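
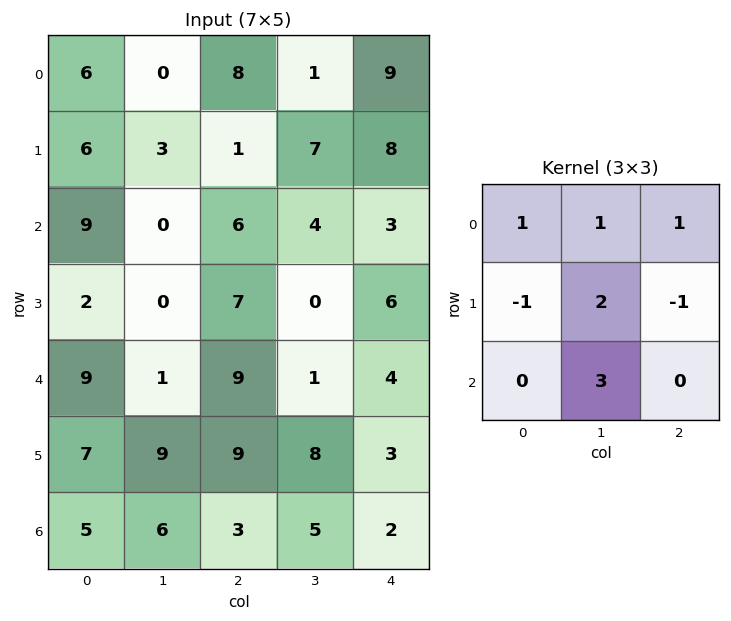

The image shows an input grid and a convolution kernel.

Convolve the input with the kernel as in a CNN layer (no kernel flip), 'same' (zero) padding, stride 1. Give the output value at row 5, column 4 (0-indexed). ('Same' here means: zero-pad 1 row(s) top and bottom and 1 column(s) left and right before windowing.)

The receptive field on the zero-padded input at this output position is [1 4 0 / 8 3 0 / 5 2 0]. Elementwise product with the kernel and sum: 1·1 + 4·1 + 0·1 + 8·-1 + 3·2 + 0·-1 + 2·3.

9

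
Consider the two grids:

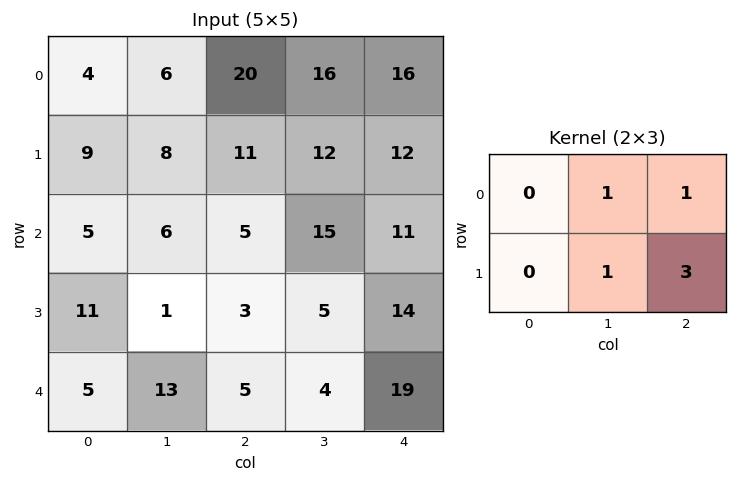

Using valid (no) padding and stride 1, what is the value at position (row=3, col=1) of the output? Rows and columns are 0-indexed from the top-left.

25

The receptive field on the input at this output position is [1 3 5 / 13 5 4]. Elementwise product with the kernel and sum: 3·1 + 5·1 + 5·1 + 4·3.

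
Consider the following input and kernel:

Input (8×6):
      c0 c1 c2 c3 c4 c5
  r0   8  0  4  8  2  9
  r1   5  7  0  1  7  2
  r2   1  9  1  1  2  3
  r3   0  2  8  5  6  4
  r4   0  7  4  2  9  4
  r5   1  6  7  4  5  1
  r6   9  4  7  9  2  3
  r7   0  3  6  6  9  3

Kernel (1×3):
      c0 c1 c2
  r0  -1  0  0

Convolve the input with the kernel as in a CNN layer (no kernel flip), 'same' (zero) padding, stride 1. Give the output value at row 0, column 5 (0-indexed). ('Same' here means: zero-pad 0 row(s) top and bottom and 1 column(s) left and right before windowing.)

The receptive field on the zero-padded input at this output position is [2 9 0]. Elementwise product with the kernel and sum: 2·-1.

-2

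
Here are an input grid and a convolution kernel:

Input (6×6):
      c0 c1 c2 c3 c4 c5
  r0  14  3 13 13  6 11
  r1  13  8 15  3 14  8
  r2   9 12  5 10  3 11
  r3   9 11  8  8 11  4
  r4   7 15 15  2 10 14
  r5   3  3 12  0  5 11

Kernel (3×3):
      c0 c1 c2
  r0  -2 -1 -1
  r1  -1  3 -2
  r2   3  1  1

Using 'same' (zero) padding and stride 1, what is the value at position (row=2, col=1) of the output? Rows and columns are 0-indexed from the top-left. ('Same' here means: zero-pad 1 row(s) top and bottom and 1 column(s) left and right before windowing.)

The receptive field on the zero-padded input at this output position is [13 8 15 / 9 12 5 / 9 11 8]. Elementwise product with the kernel and sum: 13·-2 + 8·-1 + 15·-1 + 9·-1 + 12·3 + 5·-2 + 9·3 + 11·1 + 8·1.

14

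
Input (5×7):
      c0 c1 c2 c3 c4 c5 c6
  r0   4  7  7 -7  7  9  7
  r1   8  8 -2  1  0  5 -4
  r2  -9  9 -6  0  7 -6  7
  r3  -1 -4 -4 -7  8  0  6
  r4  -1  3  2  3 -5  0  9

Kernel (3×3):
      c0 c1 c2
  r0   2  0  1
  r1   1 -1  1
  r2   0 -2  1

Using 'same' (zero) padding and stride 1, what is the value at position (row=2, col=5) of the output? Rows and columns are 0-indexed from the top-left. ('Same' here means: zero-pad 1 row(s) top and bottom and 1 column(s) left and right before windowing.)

22

The receptive field on the zero-padded input at this output position is [0 5 -4 / 7 -6 7 / 8 0 6]. Elementwise product with the kernel and sum: 0·2 + -4·1 + 7·1 + -6·-1 + 7·1 + 0·-2 + 6·1.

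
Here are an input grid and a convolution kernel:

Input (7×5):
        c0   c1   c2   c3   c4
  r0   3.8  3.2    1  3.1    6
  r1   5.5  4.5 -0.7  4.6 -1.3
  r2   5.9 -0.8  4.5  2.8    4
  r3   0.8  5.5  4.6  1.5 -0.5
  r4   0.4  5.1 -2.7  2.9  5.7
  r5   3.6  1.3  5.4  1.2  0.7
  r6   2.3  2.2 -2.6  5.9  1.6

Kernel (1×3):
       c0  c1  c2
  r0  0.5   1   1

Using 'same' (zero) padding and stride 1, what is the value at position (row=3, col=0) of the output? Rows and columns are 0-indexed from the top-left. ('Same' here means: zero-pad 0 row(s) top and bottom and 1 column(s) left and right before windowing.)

6.3

The receptive field on the zero-padded input at this output position is [0 0.8 5.5]. Elementwise product with the kernel and sum: 0·0.5 + 0.8·1 + 5.5·1.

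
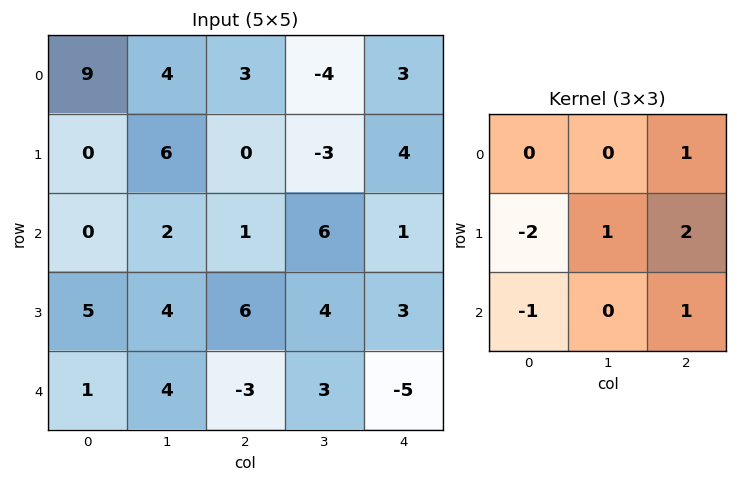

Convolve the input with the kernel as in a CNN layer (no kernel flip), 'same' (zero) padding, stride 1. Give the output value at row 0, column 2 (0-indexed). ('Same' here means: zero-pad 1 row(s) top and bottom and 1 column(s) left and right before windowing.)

-22

The receptive field on the zero-padded input at this output position is [0 0 0 / 4 3 -4 / 6 0 -3]. Elementwise product with the kernel and sum: 0·1 + 4·-2 + 3·1 + -4·2 + 6·-1 + -3·1.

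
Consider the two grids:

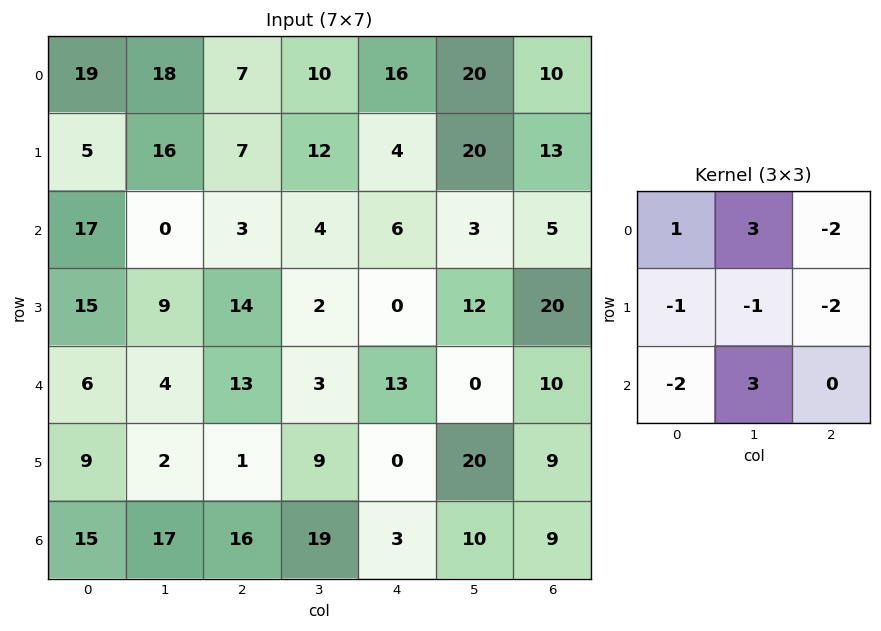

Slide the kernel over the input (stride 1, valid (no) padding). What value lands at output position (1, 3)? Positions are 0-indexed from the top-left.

The receptive field on the input at this output position is [12 4 20 / 4 6 3 / 2 0 12]. Elementwise product with the kernel and sum: 12·1 + 4·3 + 20·-2 + 4·-1 + 6·-1 + 3·-2 + 2·-2 + 0·3.

-36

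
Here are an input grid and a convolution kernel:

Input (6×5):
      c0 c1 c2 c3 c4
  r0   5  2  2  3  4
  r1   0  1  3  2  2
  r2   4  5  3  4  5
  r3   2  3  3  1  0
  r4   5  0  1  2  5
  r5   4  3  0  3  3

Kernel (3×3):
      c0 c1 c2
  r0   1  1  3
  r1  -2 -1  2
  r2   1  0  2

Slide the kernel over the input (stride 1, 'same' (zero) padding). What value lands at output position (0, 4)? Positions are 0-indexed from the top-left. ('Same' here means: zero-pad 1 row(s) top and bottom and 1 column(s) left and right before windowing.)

-8

The receptive field on the zero-padded input at this output position is [0 0 0 / 3 4 0 / 2 2 0]. Elementwise product with the kernel and sum: 0·1 + 0·1 + 0·3 + 3·-2 + 4·-1 + 0·2 + 2·1 + 0·2.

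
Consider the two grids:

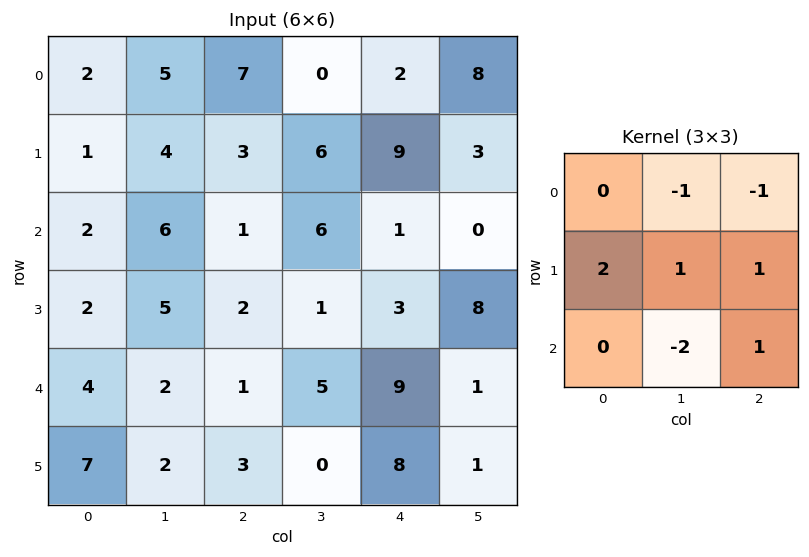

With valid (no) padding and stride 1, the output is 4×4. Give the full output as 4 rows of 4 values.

-14 14 8 12
-4 7 -5 3
1 9 0 -5
3 1 20 -6

Output[0,0]: The receptive field on the input at this output position is [2 5 7 / 1 4 3 / 2 6 1]. Elementwise product with the kernel and sum: 5·-1 + 7·-1 + 1·2 + 4·1 + 3·1 + 6·-2 + 1·1.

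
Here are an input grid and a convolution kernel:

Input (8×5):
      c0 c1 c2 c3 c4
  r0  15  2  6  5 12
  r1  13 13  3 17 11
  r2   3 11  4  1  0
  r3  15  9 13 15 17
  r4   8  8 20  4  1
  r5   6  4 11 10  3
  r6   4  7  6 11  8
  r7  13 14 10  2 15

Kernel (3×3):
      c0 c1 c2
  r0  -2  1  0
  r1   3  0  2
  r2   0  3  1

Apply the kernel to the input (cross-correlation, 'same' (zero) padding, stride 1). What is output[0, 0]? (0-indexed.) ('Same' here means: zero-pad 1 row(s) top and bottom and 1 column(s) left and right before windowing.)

56

The receptive field on the zero-padded input at this output position is [0 0 0 / 0 15 2 / 0 13 13]. Elementwise product with the kernel and sum: 0·-2 + 0·1 + 0·3 + 2·2 + 13·3 + 13·1.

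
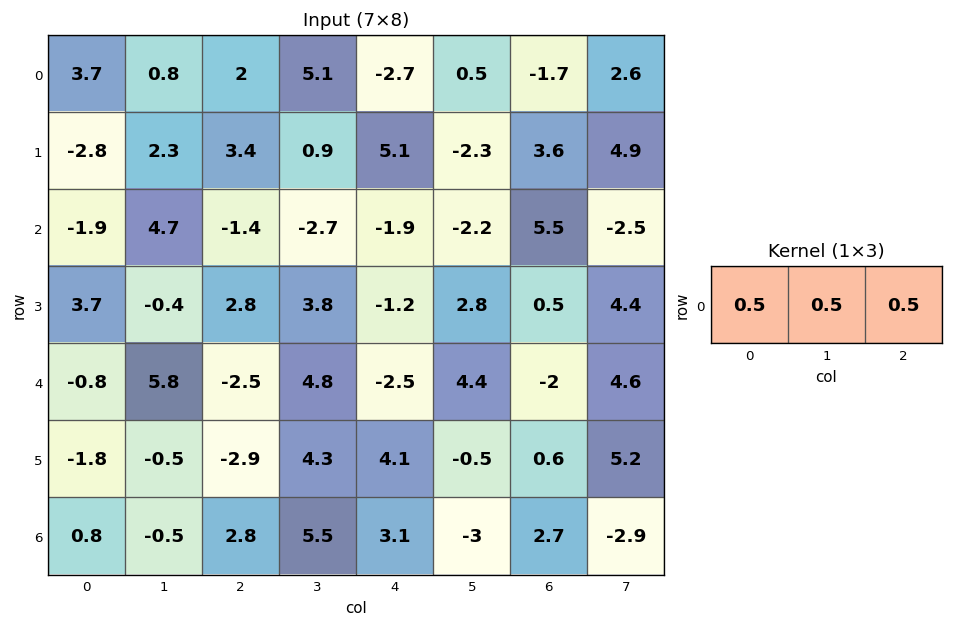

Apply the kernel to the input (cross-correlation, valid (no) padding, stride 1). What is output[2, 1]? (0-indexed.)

The receptive field on the input at this output position is [4.7 -1.4 -2.7]. Elementwise product with the kernel and sum: 4.7·0.5 + -1.4·0.5 + -2.7·0.5.

0.3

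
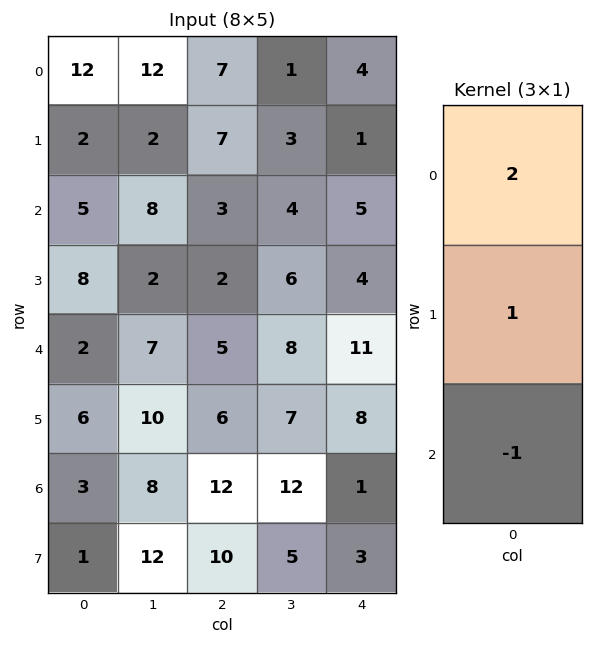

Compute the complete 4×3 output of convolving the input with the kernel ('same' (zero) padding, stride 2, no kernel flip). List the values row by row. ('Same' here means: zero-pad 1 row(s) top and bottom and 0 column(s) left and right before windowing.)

10 0 3
1 15 3
12 3 11
14 14 14

Output[0,0]: The receptive field on the zero-padded input at this output position is [0 / 12 / 2]. Elementwise product with the kernel and sum: 0·2 + 12·1 + 2·-1.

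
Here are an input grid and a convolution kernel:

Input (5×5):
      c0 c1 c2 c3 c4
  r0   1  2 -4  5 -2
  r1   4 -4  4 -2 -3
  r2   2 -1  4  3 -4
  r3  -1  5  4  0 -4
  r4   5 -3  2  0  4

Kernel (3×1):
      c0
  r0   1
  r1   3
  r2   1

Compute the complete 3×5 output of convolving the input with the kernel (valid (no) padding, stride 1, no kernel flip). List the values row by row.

15 -11 12 2 -15
9 -2 20 7 -19
4 11 18 3 -12

Output[0,0]: The receptive field on the input at this output position is [1 / 4 / 2]. Elementwise product with the kernel and sum: 1·1 + 4·3 + 2·1.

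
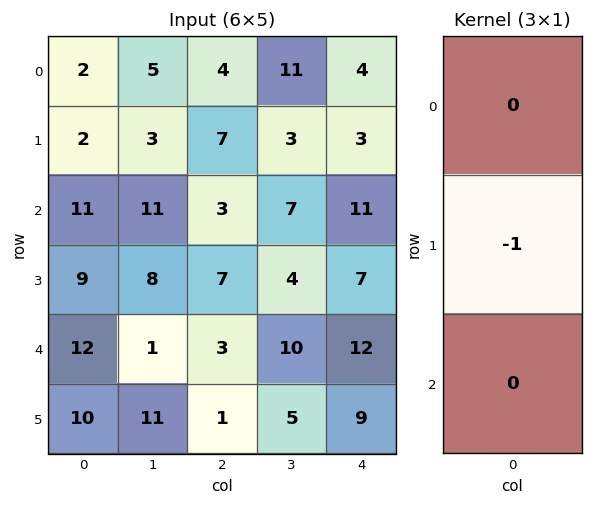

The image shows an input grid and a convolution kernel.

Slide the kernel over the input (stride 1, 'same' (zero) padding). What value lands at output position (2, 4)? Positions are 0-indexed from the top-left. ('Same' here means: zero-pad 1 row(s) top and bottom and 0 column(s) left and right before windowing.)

The receptive field on the zero-padded input at this output position is [3 / 11 / 7]. Elementwise product with the kernel and sum: 11·-1.

-11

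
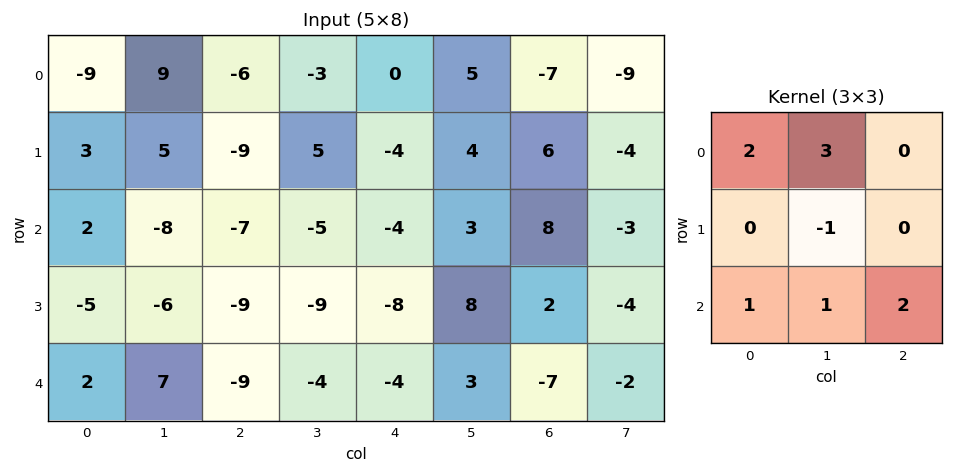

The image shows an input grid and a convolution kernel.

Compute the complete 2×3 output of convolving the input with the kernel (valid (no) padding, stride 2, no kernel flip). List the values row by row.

-16 -46 26
-23 -41 -22

Output[0,0]: The receptive field on the input at this output position is [-9 9 -6 / 3 5 -9 / 2 -8 -7]. Elementwise product with the kernel and sum: -9·2 + 9·3 + 5·-1 + 2·1 + -8·1 + -7·2.
Output[0,1]: The receptive field on the input at this output position is [-6 -3 0 / -9 5 -4 / -7 -5 -4]. Elementwise product with the kernel and sum: -6·2 + -3·3 + 5·-1 + -7·1 + -5·1 + -4·2.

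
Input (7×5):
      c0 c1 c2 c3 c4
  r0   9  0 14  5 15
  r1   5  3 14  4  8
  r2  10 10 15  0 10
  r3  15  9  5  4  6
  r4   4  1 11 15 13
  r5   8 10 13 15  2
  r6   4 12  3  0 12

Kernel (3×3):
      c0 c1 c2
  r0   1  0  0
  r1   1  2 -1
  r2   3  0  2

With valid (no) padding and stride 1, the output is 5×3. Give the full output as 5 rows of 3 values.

66 57 93
75 78 46
72 58 81
60 77 76
37 58 85

Output[0,0]: The receptive field on the input at this output position is [9 0 14 / 5 3 14 / 10 10 15]. Elementwise product with the kernel and sum: 9·1 + 5·1 + 3·2 + 14·-1 + 10·3 + 15·2.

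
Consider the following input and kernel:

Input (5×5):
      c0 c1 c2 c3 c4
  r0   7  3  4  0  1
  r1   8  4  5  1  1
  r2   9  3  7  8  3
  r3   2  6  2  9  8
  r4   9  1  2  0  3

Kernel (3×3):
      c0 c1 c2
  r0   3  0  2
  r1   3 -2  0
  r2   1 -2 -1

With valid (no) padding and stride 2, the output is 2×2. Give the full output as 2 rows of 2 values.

Output[0,0]: The receptive field on the input at this output position is [7 3 4 / 8 4 5 / 9 3 7]. Elementwise product with the kernel and sum: 7·3 + 4·2 + 8·3 + 4·-2 + 9·1 + 3·-2 + 7·-1.

41 15
40 14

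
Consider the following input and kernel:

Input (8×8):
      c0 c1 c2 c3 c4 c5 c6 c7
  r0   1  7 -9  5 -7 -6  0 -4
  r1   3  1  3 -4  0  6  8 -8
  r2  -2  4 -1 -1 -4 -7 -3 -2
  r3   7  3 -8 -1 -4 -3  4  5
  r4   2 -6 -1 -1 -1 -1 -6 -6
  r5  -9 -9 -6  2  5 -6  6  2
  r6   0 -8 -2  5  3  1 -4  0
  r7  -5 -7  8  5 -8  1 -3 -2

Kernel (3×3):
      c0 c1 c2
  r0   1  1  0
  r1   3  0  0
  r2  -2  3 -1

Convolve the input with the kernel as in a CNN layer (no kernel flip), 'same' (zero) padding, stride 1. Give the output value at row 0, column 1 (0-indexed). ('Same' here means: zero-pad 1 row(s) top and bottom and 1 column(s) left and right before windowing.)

The receptive field on the zero-padded input at this output position is [0 0 0 / 1 7 -9 / 3 1 3]. Elementwise product with the kernel and sum: 0·1 + 0·1 + 1·3 + 3·-2 + 1·3 + 3·-1.

-3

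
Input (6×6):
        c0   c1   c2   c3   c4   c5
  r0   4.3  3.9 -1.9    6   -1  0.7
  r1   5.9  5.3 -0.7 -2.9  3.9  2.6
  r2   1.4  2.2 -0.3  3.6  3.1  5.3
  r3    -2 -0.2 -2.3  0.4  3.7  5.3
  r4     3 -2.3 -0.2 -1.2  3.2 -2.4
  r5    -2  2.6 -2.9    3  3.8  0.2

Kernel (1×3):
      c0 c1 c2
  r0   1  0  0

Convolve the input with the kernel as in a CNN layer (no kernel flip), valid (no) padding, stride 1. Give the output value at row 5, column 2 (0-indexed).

The receptive field on the input at this output position is [-2.9 3 3.8]. Elementwise product with the kernel and sum: -2.9·1.

-2.9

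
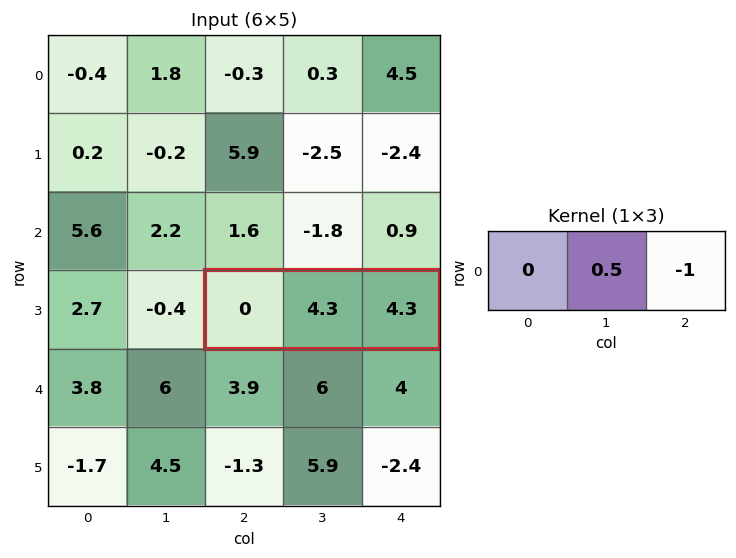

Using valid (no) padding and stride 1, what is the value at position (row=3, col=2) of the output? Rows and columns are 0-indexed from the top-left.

-2.15

The receptive field on the input at this output position is [0 4.3 4.3]. Elementwise product with the kernel and sum: 4.3·0.5 + 4.3·-1.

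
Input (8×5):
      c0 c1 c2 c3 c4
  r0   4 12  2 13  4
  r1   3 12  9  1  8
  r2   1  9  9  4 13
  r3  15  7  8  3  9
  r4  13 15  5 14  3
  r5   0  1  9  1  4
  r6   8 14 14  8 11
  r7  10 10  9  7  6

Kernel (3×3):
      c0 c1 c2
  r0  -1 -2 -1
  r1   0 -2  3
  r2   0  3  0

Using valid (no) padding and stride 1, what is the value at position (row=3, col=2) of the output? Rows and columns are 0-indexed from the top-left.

-39

The receptive field on the input at this output position is [8 3 9 / 5 14 3 / 9 1 4]. Elementwise product with the kernel and sum: 8·-1 + 3·-2 + 9·-1 + 14·-2 + 3·3 + 1·3.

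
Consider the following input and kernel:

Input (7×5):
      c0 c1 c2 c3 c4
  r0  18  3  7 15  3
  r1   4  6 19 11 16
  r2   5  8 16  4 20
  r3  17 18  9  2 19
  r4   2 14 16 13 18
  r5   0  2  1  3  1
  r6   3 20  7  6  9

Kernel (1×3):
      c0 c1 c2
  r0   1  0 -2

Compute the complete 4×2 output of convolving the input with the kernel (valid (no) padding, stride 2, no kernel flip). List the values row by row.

4 1
-27 -24
-30 -20
-11 -11

Output[0,0]: The receptive field on the input at this output position is [18 3 7]. Elementwise product with the kernel and sum: 18·1 + 7·-2.
Output[0,1]: The receptive field on the input at this output position is [7 15 3]. Elementwise product with the kernel and sum: 7·1 + 3·-2.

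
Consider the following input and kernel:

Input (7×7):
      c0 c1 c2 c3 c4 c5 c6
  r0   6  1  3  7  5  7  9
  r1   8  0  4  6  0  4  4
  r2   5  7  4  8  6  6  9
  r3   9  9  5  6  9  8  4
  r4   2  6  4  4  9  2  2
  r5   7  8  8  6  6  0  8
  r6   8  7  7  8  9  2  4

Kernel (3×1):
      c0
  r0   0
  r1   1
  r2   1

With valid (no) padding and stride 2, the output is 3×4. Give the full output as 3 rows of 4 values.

Output[0,0]: The receptive field on the input at this output position is [6 / 8 / 5]. Elementwise product with the kernel and sum: 8·1 + 5·1.

13 8 6 13
11 9 18 6
15 15 15 12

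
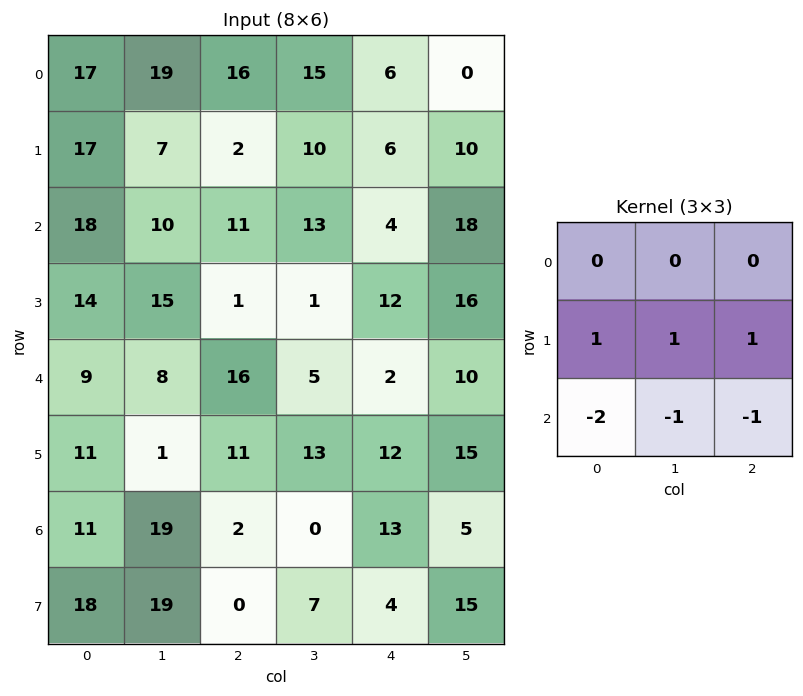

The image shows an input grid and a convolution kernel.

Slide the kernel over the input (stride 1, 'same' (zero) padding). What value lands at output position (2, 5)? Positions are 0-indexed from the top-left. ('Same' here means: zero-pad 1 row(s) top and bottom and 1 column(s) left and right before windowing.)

The receptive field on the zero-padded input at this output position is [6 10 0 / 4 18 0 / 12 16 0]. Elementwise product with the kernel and sum: 4·1 + 18·1 + 0·1 + 12·-2 + 16·-1 + 0·-1.

-18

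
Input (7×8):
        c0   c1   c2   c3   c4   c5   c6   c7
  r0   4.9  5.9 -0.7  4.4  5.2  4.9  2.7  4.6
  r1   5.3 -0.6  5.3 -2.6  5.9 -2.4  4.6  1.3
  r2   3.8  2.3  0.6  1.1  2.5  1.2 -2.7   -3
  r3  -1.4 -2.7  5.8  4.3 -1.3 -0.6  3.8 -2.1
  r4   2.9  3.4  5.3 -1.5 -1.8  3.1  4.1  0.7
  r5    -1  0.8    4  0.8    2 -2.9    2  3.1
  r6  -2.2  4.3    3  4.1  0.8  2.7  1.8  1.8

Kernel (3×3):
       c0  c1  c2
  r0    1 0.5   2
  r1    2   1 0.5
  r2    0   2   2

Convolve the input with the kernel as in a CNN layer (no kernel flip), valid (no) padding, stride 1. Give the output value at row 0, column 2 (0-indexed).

30.05

The receptive field on the input at this output position is [-0.7 4.4 5.2 / 5.3 -2.6 5.9 / 0.6 1.1 2.5]. Elementwise product with the kernel and sum: -0.7·1 + 4.4·0.5 + 5.2·2 + 5.3·2 + -2.6·1 + 5.9·0.5 + 1.1·2 + 2.5·2.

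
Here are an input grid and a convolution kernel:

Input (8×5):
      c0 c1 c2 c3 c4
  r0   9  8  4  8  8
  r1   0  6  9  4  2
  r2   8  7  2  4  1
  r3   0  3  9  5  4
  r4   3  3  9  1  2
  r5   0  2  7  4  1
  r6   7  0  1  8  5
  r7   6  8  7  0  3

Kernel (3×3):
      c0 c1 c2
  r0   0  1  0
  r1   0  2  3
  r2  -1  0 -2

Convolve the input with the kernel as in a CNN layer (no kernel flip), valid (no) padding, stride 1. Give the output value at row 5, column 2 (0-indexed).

The receptive field on the input at this output position is [7 4 1 / 1 8 5 / 7 0 3]. Elementwise product with the kernel and sum: 4·1 + 8·2 + 5·3 + 7·-1 + 3·-2.

22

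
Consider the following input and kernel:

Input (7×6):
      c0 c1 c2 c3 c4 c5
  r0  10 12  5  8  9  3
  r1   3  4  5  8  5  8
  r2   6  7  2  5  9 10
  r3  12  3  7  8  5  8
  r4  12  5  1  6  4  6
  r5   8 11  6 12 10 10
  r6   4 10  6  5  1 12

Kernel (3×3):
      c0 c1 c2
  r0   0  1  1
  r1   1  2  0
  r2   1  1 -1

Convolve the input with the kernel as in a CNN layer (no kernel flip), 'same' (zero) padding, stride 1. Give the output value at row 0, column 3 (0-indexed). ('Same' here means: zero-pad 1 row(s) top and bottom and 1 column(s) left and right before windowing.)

The receptive field on the zero-padded input at this output position is [0 0 0 / 5 8 9 / 5 8 5]. Elementwise product with the kernel and sum: 0·1 + 0·1 + 5·1 + 8·2 + 5·1 + 8·1 + 5·-1.

29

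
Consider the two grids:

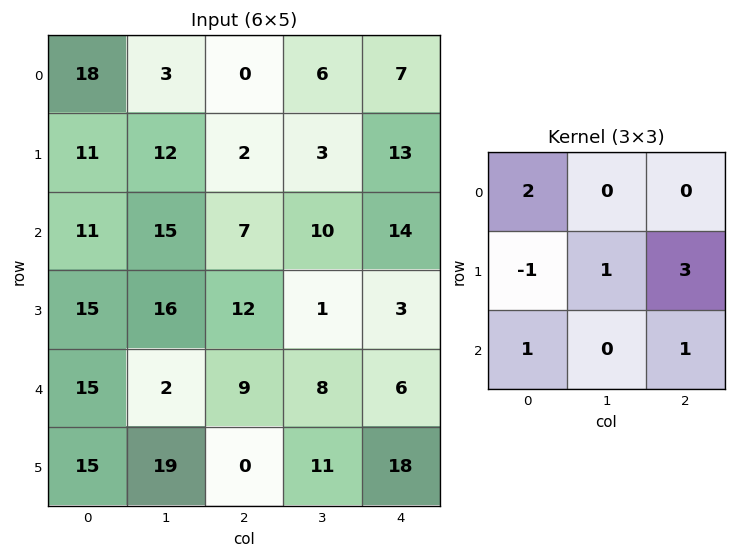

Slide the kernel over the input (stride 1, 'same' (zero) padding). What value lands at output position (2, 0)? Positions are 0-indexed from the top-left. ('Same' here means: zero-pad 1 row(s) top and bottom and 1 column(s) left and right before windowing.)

The receptive field on the zero-padded input at this output position is [0 11 12 / 0 11 15 / 0 15 16]. Elementwise product with the kernel and sum: 0·2 + 0·-1 + 11·1 + 15·3 + 0·1 + 16·1.

72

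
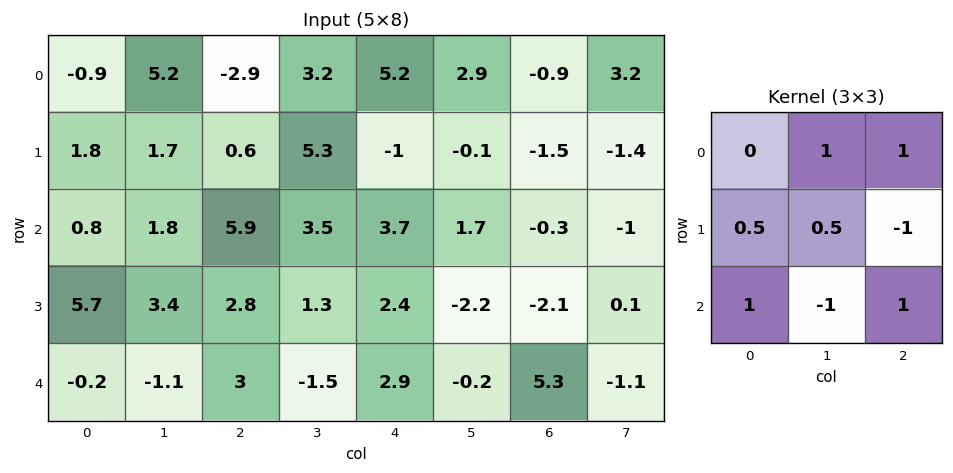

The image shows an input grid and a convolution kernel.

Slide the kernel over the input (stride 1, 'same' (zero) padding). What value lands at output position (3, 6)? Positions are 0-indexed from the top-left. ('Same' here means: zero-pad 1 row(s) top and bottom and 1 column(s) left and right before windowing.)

The receptive field on the zero-padded input at this output position is [1.7 -0.3 -1 / -2.2 -2.1 0.1 / -0.2 5.3 -1.1]. Elementwise product with the kernel and sum: -0.3·1 + -1·1 + -2.2·0.5 + -2.1·0.5 + 0.1·-1 + -0.2·1 + 5.3·-1 + -1.1·1.

-10.15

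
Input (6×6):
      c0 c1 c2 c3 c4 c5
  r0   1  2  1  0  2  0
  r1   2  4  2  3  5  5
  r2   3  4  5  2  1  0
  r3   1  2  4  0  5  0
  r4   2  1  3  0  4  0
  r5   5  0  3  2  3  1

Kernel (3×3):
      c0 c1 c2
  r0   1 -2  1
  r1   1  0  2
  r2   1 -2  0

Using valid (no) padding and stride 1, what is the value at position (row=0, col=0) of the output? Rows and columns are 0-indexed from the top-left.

The receptive field on the input at this output position is [1 2 1 / 2 4 2 / 3 4 5]. Elementwise product with the kernel and sum: 1·1 + 2·-2 + 1·1 + 2·1 + 2·2 + 3·1 + 4·-2.

-1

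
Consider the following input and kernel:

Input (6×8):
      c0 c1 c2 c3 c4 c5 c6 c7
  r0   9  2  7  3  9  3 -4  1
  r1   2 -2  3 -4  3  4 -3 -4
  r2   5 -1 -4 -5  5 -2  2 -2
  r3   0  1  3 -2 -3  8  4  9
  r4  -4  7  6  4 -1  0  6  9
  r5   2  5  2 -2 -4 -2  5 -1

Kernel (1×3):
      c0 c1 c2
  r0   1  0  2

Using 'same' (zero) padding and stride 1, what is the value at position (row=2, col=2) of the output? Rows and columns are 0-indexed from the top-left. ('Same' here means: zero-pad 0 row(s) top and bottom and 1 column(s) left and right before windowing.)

The receptive field on the zero-padded input at this output position is [-1 -4 -5]. Elementwise product with the kernel and sum: -1·1 + -5·2.

-11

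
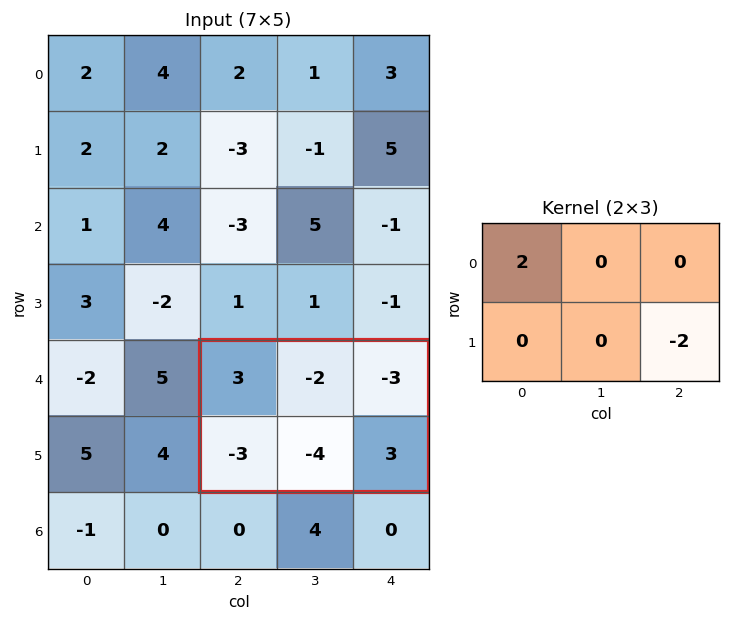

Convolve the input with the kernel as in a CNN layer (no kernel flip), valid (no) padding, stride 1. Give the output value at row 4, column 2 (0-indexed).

The receptive field on the input at this output position is [3 -2 -3 / -3 -4 3]. Elementwise product with the kernel and sum: 3·2 + 3·-2.

0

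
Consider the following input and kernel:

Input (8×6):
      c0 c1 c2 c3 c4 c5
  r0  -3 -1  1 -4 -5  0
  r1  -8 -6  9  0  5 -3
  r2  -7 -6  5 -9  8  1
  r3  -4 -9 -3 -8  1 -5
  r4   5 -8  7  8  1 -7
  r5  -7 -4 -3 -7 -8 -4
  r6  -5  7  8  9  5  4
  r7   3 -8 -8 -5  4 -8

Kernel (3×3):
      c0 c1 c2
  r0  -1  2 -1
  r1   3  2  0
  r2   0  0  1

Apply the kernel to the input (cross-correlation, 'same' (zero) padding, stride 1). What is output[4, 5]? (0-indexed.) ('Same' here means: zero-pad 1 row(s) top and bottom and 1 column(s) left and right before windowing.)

The receptive field on the zero-padded input at this output position is [1 -5 0 / 1 -7 0 / -8 -4 0]. Elementwise product with the kernel and sum: 1·-1 + -5·2 + 0·-1 + 1·3 + -7·2 + 0·1.

-22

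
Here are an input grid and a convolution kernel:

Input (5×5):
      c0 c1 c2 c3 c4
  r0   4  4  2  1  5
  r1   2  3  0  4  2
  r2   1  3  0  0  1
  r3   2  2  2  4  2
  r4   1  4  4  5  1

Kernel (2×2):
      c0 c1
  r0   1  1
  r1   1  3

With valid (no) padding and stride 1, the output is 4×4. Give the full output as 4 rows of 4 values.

Output[0,0]: The receptive field on the input at this output position is [4 4 / 2 3]. Elementwise product with the kernel and sum: 4·1 + 4·1 + 2·1 + 3·3.
Output[0,1]: The receptive field on the input at this output position is [4 2 / 3 0]. Elementwise product with the kernel and sum: 4·1 + 2·1 + 3·1 + 0·3.

19 9 15 16
15 6 4 9
12 11 14 11
17 20 25 14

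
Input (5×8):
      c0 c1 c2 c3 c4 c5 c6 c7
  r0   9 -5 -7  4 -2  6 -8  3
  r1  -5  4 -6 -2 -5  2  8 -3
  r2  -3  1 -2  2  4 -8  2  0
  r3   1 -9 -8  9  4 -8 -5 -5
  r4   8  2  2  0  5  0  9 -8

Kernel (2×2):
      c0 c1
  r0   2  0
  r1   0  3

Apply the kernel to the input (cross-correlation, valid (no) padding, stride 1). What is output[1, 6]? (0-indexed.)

16

The receptive field on the input at this output position is [8 -3 / 2 0]. Elementwise product with the kernel and sum: 8·2 + 0·3.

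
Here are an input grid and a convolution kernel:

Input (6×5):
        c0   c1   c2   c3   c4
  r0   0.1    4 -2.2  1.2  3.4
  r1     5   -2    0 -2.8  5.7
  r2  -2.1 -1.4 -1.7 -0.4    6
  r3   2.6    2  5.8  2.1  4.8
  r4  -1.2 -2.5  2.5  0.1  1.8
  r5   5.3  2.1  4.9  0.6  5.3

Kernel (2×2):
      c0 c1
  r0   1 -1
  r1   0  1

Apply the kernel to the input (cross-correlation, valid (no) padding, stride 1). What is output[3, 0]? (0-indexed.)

The receptive field on the input at this output position is [2.6 2 / -1.2 -2.5]. Elementwise product with the kernel and sum: 2.6·1 + 2·-1 + -2.5·1.

-1.9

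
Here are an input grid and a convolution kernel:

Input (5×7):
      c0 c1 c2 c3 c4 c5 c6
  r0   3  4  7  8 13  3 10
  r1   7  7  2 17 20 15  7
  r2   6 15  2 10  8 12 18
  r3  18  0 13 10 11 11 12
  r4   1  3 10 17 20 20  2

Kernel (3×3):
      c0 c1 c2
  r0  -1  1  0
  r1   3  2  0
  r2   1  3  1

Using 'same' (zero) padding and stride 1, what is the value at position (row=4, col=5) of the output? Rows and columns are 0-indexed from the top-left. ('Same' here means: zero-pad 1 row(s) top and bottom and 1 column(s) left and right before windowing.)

The receptive field on the zero-padded input at this output position is [11 11 12 / 20 20 2 / 0 0 0]. Elementwise product with the kernel and sum: 11·-1 + 11·1 + 20·3 + 20·2 + 0·1 + 0·3 + 0·1.

100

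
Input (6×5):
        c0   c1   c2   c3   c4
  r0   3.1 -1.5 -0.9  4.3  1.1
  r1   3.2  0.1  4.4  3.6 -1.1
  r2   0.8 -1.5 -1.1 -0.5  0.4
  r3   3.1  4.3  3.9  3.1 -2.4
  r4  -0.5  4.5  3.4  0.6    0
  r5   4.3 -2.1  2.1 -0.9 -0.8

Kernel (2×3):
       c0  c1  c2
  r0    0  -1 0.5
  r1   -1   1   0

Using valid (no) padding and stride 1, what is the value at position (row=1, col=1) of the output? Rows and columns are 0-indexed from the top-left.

-2.2

The receptive field on the input at this output position is [0.1 4.4 3.6 / -1.5 -1.1 -0.5]. Elementwise product with the kernel and sum: 4.4·-1 + 3.6·0.5 + -1.5·-1 + -1.1·1.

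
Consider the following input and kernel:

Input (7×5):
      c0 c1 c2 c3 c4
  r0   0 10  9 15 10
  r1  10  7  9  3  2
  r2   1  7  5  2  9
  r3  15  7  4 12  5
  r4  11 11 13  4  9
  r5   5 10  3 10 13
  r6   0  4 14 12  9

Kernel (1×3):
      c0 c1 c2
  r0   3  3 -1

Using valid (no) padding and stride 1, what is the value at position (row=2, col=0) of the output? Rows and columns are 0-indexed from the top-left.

19

The receptive field on the input at this output position is [1 7 5]. Elementwise product with the kernel and sum: 1·3 + 7·3 + 5·-1.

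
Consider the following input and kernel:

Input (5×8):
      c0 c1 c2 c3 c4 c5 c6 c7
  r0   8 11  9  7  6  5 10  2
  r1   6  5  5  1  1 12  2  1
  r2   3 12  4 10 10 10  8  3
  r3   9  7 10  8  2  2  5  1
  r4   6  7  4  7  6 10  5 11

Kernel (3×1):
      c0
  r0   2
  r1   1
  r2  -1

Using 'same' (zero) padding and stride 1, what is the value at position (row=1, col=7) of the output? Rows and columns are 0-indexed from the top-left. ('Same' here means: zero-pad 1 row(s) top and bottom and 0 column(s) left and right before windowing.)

2

The receptive field on the zero-padded input at this output position is [2 / 1 / 3]. Elementwise product with the kernel and sum: 2·2 + 1·1 + 3·-1.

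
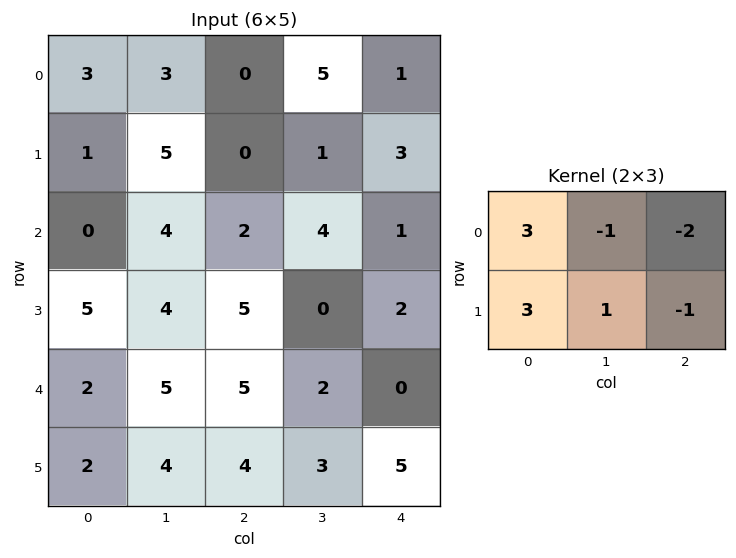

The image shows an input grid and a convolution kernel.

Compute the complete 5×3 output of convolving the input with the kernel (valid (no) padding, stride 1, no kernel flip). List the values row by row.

Output[0,0]: The receptive field on the input at this output position is [3 3 0 / 1 5 0]. Elementwise product with the kernel and sum: 3·3 + 3·-1 + 0·-2 + 1·3 + 5·1 + 0·-1.

14 13 -9
0 23 2
6 19 13
7 25 28
-3 19 23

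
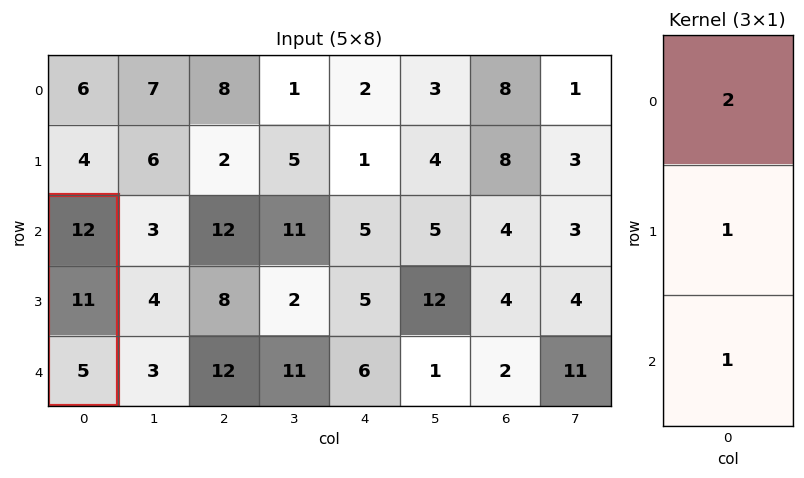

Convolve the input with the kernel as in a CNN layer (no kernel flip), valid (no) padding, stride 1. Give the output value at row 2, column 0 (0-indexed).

40

The receptive field on the input at this output position is [12 / 11 / 5]. Elementwise product with the kernel and sum: 12·2 + 11·1 + 5·1.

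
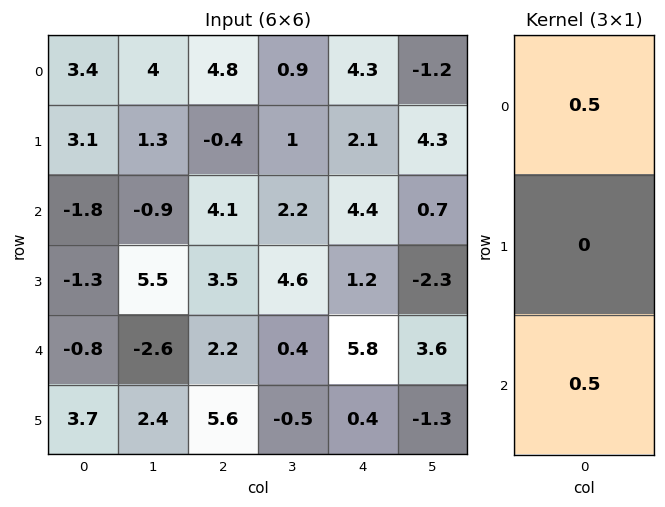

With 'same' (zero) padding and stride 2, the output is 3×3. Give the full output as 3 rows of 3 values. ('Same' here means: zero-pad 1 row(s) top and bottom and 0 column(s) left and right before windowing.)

1.55 -0.2 1.05
0.9 1.55 1.65
1.2 4.55 0.8

Output[0,0]: The receptive field on the zero-padded input at this output position is [0 / 3.4 / 3.1]. Elementwise product with the kernel and sum: 0·0.5 + 3.1·0.5.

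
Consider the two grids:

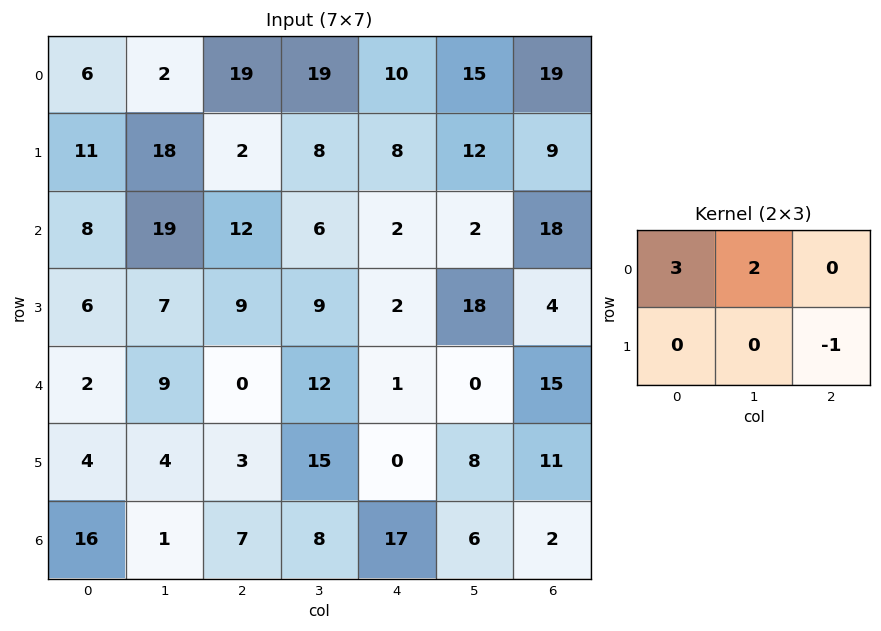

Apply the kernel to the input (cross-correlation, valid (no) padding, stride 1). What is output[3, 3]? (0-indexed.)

The receptive field on the input at this output position is [9 2 18 / 12 1 0]. Elementwise product with the kernel and sum: 9·3 + 2·2 + 0·-1.

31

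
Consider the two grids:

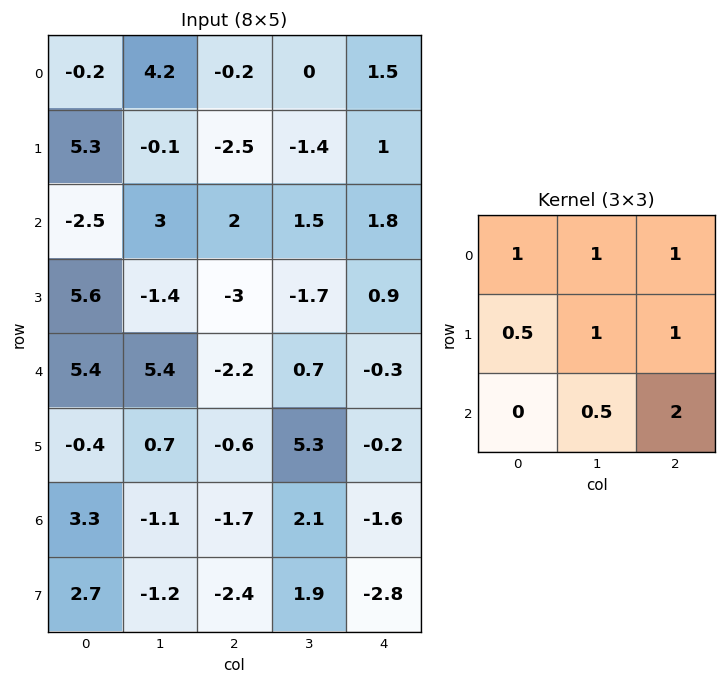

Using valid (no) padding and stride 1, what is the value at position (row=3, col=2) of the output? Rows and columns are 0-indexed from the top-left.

-2.25

The receptive field on the input at this output position is [-3 -1.7 0.9 / -2.2 0.7 -0.3 / -0.6 5.3 -0.2]. Elementwise product with the kernel and sum: -3·1 + -1.7·1 + 0.9·1 + -2.2·0.5 + 0.7·1 + -0.3·1 + 5.3·0.5 + -0.2·2.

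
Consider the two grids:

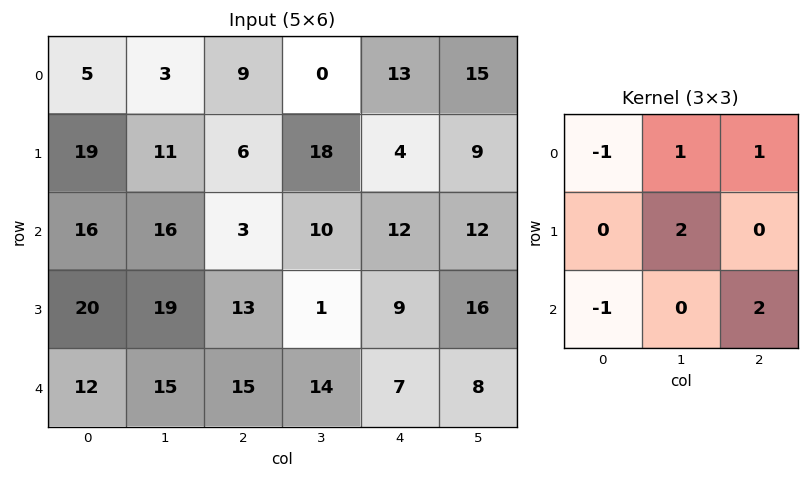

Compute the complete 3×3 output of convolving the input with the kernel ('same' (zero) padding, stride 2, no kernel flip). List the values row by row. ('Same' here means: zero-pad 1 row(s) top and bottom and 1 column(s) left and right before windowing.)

Output[0,0]: The receptive field on the zero-padded input at this output position is [0 0 0 / 0 5 3 / 0 19 11]. Elementwise product with the kernel and sum: 0·-1 + 0·1 + 0·1 + 5·2 + 0·-1 + 11·2.

32 43 26
100 2 50
63 25 38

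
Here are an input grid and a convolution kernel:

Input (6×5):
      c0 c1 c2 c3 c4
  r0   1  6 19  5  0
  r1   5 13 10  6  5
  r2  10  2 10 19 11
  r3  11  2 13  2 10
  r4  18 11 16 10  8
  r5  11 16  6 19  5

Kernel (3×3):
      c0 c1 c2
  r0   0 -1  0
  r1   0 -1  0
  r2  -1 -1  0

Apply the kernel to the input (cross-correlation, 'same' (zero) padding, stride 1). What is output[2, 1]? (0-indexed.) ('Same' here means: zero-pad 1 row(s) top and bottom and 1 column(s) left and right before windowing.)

-28

The receptive field on the zero-padded input at this output position is [5 13 10 / 10 2 10 / 11 2 13]. Elementwise product with the kernel and sum: 13·-1 + 2·-1 + 11·-1 + 2·-1.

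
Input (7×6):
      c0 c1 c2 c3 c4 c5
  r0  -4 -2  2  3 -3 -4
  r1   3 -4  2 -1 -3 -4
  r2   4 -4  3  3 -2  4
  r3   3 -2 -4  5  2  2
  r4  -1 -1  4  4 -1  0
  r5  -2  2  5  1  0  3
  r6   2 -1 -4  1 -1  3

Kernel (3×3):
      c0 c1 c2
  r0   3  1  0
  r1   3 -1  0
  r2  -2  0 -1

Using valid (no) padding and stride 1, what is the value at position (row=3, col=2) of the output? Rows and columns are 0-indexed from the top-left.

The receptive field on the input at this output position is [-4 5 2 / 4 4 -1 / 5 1 0]. Elementwise product with the kernel and sum: -4·3 + 5·1 + 4·3 + 4·-1 + 5·-2 + 0·-1.

-9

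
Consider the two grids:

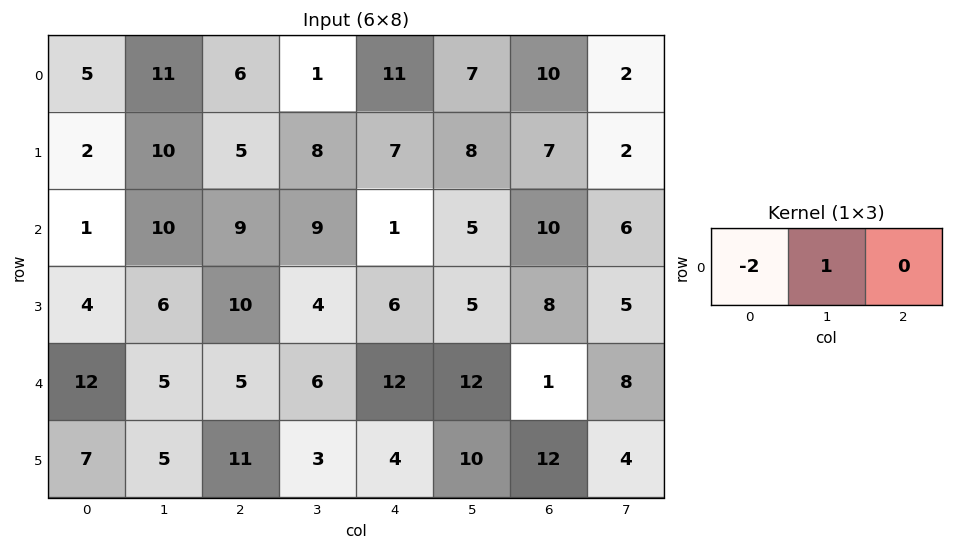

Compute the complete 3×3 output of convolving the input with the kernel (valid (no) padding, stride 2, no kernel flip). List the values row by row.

1 -11 -15
8 -9 3
-19 -4 -12

Output[0,0]: The receptive field on the input at this output position is [5 11 6]. Elementwise product with the kernel and sum: 5·-2 + 11·1.
Output[0,1]: The receptive field on the input at this output position is [6 1 11]. Elementwise product with the kernel and sum: 6·-2 + 1·1.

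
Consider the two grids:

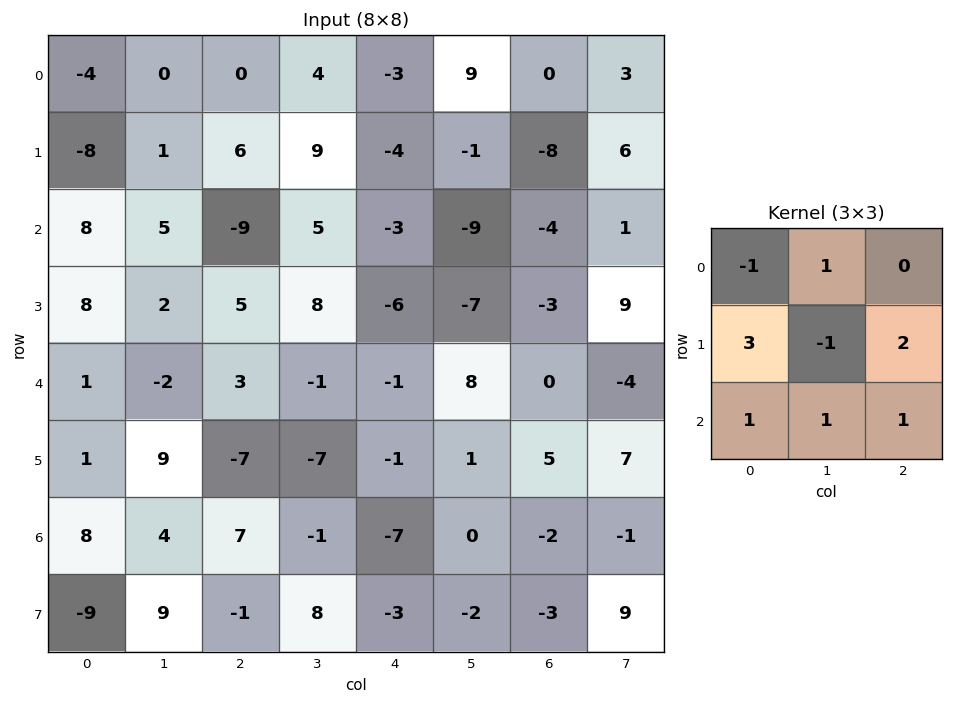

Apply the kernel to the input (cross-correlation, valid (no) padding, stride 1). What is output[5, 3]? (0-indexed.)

13

The receptive field on the input at this output position is [-7 -1 1 / -1 -7 0 / 8 -3 -2]. Elementwise product with the kernel and sum: -7·-1 + -1·1 + -1·3 + -7·-1 + 0·2 + 8·1 + -3·1 + -2·1.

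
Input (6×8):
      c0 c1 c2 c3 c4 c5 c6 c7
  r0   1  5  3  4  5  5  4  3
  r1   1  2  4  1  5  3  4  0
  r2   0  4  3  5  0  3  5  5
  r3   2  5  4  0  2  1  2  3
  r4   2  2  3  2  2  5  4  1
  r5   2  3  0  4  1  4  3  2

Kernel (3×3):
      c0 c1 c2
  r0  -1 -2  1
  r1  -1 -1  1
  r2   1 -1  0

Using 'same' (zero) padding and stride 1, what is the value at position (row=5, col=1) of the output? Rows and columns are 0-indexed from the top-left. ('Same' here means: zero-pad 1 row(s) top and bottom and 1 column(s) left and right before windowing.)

-8

The receptive field on the zero-padded input at this output position is [2 2 3 / 2 3 0 / 0 0 0]. Elementwise product with the kernel and sum: 2·-1 + 2·-2 + 3·1 + 2·-1 + 3·-1 + 0·1 + 0·1 + 0·-1.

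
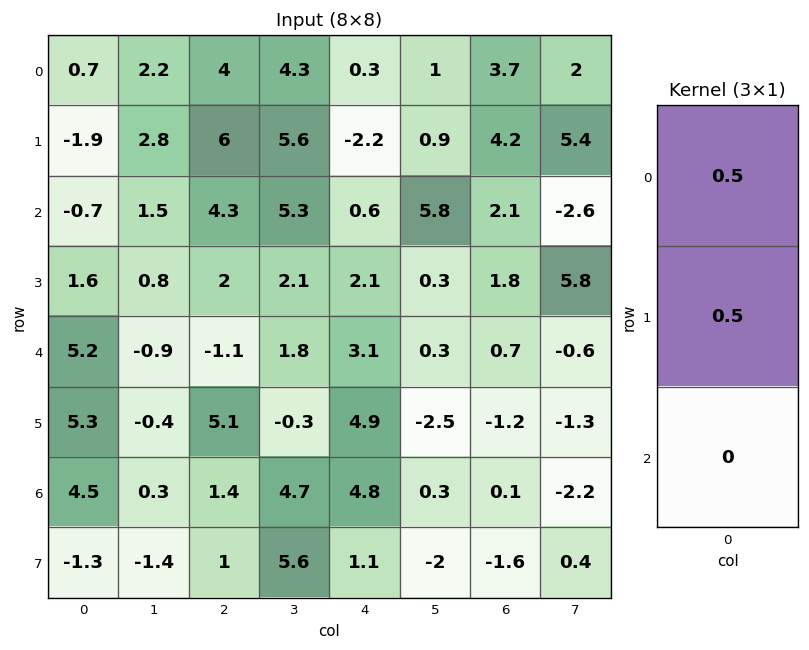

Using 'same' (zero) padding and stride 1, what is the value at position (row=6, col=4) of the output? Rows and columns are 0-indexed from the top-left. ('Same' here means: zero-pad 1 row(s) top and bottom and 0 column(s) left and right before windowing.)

The receptive field on the zero-padded input at this output position is [4.9 / 4.8 / 1.1]. Elementwise product with the kernel and sum: 4.9·0.5 + 4.8·0.5.

4.85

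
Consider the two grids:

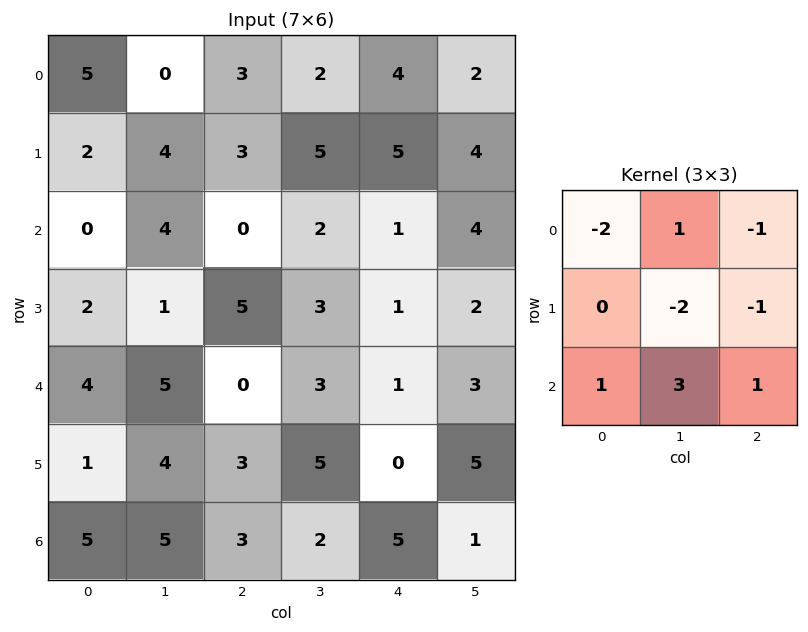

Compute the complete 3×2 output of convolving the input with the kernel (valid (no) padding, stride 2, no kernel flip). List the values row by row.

Output[0,0]: The receptive field on the input at this output position is [5 0 3 / 2 4 3 / 0 4 0]. Elementwise product with the kernel and sum: 5·-2 + 0·1 + 3·-1 + 4·-2 + 3·-1 + 0·1 + 4·3 + 0·1.

-12 -16
16 4
9 6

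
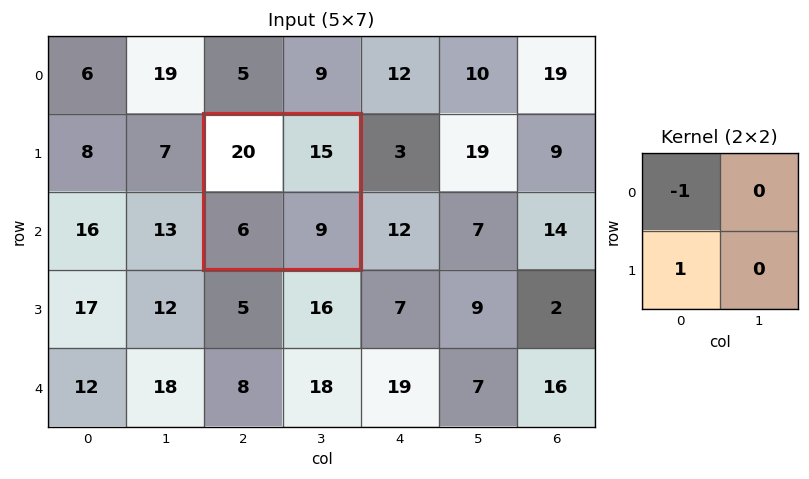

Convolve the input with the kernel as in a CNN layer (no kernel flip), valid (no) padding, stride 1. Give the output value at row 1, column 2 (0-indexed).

The receptive field on the input at this output position is [20 15 / 6 9]. Elementwise product with the kernel and sum: 20·-1 + 6·1.

-14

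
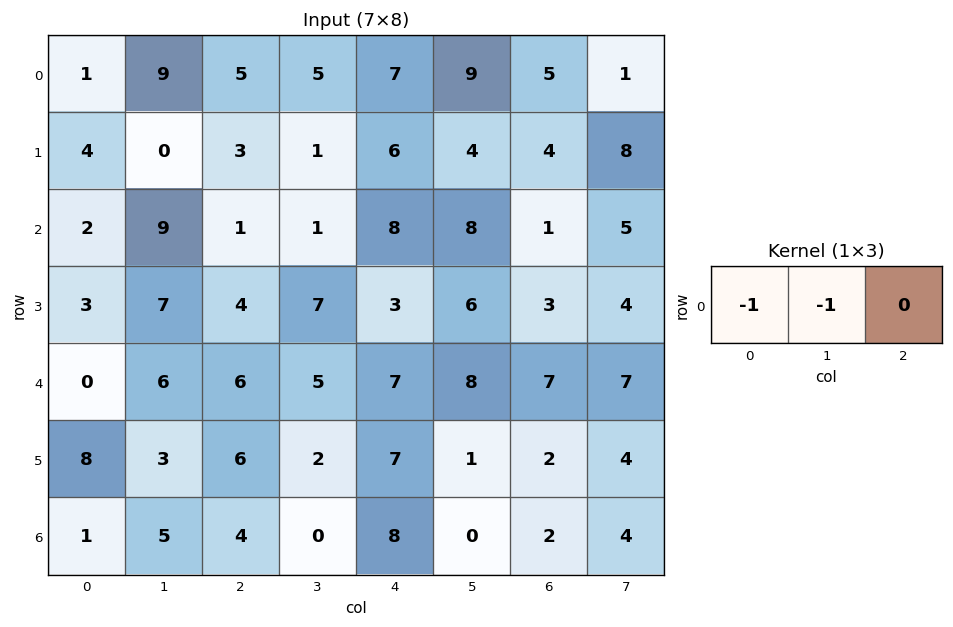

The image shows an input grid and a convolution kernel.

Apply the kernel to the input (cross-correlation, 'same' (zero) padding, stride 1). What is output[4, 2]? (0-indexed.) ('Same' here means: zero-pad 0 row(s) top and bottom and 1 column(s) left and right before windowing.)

The receptive field on the zero-padded input at this output position is [6 6 5]. Elementwise product with the kernel and sum: 6·-1 + 6·-1.

-12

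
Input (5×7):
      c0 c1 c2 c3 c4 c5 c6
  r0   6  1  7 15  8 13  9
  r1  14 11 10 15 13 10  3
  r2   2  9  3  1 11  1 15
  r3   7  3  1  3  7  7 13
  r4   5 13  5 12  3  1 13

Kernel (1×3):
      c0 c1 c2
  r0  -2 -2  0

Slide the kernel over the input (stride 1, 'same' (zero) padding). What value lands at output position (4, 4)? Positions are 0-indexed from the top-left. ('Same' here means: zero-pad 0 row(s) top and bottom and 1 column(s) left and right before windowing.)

-30

The receptive field on the zero-padded input at this output position is [12 3 1]. Elementwise product with the kernel and sum: 12·-2 + 3·-2.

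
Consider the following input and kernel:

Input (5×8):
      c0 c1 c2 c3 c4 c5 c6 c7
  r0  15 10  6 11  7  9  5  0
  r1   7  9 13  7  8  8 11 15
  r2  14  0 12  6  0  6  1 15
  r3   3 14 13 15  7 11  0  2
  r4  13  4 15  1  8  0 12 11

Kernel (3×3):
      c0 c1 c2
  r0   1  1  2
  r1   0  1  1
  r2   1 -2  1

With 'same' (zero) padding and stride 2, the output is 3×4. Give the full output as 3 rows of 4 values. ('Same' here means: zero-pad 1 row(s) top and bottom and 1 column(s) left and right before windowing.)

Output[0,0]: The receptive field on the zero-padded input at this output position is [0 0 0 / 0 15 10 / 0 7 9]. Elementwise product with the kernel and sum: 0·1 + 0·1 + 0·2 + 15·1 + 10·1 + 0·1 + 7·-2 + 9·1.

20 7 15 6
47 57 49 78
48 73 52 38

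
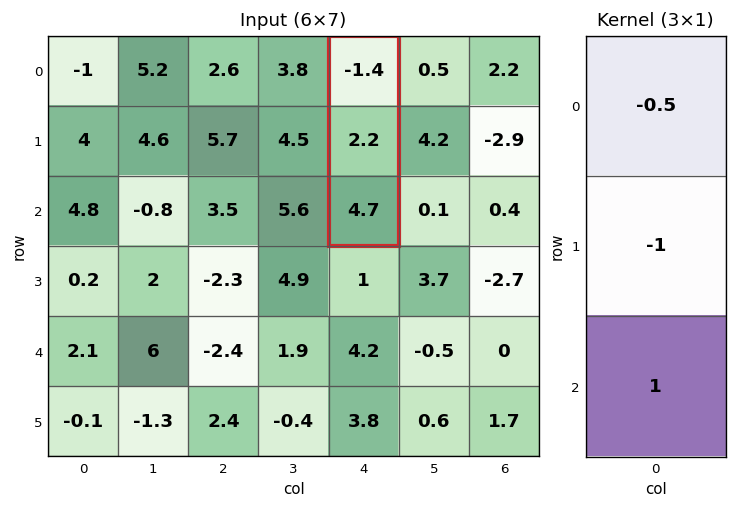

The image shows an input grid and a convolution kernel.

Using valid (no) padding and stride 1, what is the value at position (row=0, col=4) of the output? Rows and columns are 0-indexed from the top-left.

3.2

The receptive field on the input at this output position is [-1.4 / 2.2 / 4.7]. Elementwise product with the kernel and sum: -1.4·-0.5 + 2.2·-1 + 4.7·1.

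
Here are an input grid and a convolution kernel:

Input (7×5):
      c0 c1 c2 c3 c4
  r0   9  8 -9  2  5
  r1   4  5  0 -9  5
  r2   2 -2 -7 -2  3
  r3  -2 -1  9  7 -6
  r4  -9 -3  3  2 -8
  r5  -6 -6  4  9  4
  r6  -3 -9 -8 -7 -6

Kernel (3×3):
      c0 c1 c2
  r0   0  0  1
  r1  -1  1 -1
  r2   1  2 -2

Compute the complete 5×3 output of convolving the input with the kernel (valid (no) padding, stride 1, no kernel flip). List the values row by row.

4 -6 -26
-19 -9 42
-36 0 30
-14 -5 15
-6 -8 -17

Output[0,0]: The receptive field on the input at this output position is [9 8 -9 / 4 5 0 / 2 -2 -7]. Elementwise product with the kernel and sum: -9·1 + 4·-1 + 5·1 + 0·-1 + 2·1 + -2·2 + -7·-2.
Output[0,1]: The receptive field on the input at this output position is [8 -9 2 / 5 0 -9 / -2 -7 -2]. Elementwise product with the kernel and sum: 2·1 + 5·-1 + 0·1 + -9·-1 + -2·1 + -7·2 + -2·-2.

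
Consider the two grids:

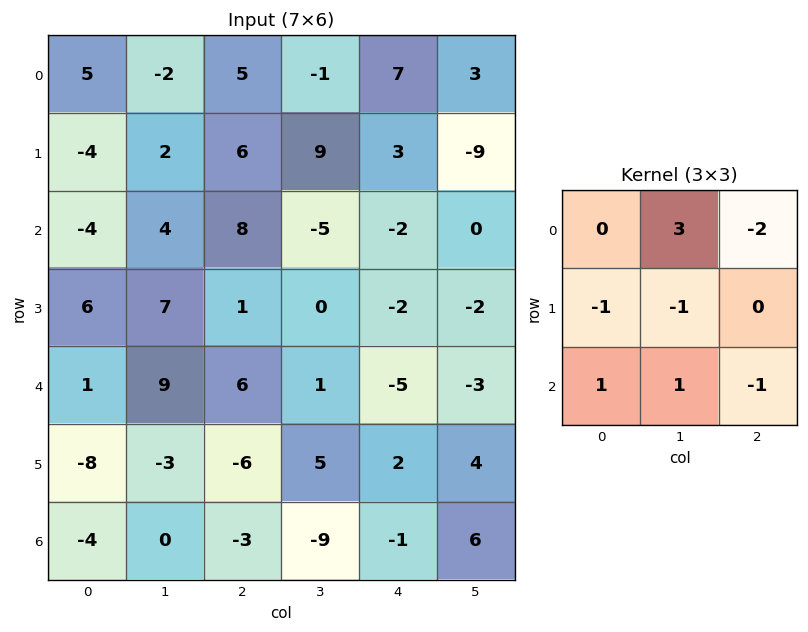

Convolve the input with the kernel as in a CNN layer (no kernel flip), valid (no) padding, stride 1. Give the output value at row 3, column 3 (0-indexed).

The receptive field on the input at this output position is [0 -2 -2 / 1 -5 -3 / 5 2 4]. Elementwise product with the kernel and sum: -2·3 + -2·-2 + 1·-1 + -5·-1 + 5·1 + 2·1 + 4·-1.

5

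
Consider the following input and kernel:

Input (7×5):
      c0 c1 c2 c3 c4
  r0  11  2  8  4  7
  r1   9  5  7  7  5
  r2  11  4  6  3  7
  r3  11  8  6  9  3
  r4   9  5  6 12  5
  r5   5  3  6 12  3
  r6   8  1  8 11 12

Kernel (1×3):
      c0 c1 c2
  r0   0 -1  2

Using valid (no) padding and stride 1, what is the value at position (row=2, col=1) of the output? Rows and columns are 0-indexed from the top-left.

0

The receptive field on the input at this output position is [4 6 3]. Elementwise product with the kernel and sum: 6·-1 + 3·2.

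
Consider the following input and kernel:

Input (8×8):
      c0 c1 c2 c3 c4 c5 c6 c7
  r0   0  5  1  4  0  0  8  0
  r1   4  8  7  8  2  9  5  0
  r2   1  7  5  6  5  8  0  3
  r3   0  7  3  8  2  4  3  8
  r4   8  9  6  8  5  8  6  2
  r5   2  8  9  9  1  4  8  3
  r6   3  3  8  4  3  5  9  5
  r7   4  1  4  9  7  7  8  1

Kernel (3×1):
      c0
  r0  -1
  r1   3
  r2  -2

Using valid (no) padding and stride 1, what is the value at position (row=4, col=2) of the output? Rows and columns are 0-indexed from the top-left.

The receptive field on the input at this output position is [6 / 9 / 8]. Elementwise product with the kernel and sum: 6·-1 + 9·3 + 8·-2.

5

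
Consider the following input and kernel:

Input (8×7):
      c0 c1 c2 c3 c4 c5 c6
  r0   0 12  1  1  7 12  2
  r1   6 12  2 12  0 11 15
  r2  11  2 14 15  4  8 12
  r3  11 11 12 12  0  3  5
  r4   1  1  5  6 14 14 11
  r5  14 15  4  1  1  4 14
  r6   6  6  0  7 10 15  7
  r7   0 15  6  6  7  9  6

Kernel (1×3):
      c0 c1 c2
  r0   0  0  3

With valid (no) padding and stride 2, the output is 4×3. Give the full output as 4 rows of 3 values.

Output[0,0]: The receptive field on the input at this output position is [0 12 1]. Elementwise product with the kernel and sum: 1·3.
Output[0,1]: The receptive field on the input at this output position is [1 1 7]. Elementwise product with the kernel and sum: 7·3.

3 21 6
42 12 36
15 42 33
0 30 21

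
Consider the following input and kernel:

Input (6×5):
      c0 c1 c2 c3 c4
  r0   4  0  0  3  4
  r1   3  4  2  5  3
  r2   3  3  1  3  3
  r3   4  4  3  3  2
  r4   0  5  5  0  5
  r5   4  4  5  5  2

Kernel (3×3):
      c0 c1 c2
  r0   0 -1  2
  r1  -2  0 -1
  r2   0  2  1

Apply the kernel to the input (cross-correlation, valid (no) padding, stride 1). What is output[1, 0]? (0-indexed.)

4

The receptive field on the input at this output position is [3 4 2 / 3 3 1 / 4 4 3]. Elementwise product with the kernel and sum: 4·-1 + 2·2 + 3·-2 + 1·-1 + 4·2 + 3·1.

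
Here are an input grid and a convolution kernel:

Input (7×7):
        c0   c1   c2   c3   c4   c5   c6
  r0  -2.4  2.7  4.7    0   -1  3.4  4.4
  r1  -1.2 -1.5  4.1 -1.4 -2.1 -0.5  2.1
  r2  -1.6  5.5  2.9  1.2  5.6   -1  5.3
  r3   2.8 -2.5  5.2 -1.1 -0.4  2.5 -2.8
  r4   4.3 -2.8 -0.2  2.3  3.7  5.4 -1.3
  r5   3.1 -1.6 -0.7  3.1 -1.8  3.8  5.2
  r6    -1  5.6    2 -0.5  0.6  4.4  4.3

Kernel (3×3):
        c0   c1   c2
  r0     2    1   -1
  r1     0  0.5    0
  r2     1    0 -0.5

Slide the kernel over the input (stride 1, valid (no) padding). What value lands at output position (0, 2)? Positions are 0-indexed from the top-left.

The receptive field on the input at this output position is [4.7 0 -1 / 4.1 -1.4 -2.1 / 2.9 1.2 5.6]. Elementwise product with the kernel and sum: 4.7·2 + 0·1 + -1·-1 + -1.4·0.5 + 2.9·1 + 5.6·-0.5.

9.8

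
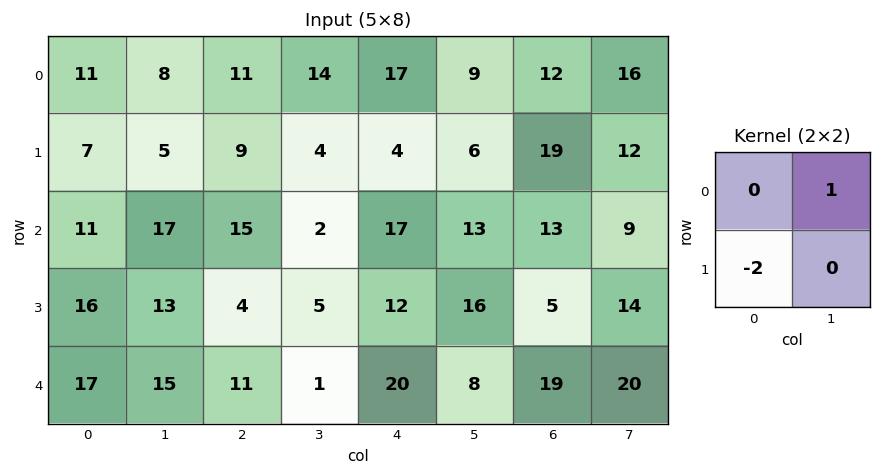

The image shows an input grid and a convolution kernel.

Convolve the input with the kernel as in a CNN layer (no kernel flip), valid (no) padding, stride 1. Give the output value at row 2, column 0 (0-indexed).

-15

The receptive field on the input at this output position is [11 17 / 16 13]. Elementwise product with the kernel and sum: 17·1 + 16·-2.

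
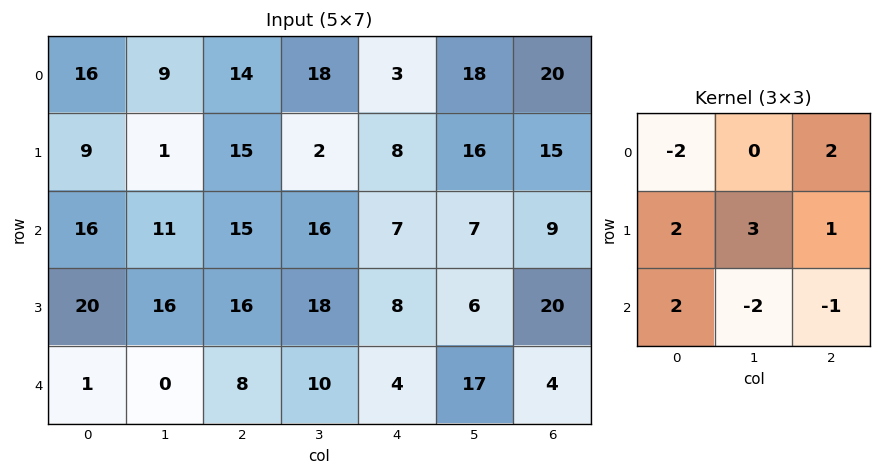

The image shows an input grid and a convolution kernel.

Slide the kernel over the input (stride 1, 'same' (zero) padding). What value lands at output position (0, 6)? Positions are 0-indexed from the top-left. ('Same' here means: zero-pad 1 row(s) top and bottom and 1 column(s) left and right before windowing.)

The receptive field on the zero-padded input at this output position is [0 0 0 / 18 20 0 / 16 15 0]. Elementwise product with the kernel and sum: 0·-2 + 0·2 + 18·2 + 20·3 + 0·1 + 16·2 + 15·-2 + 0·-1.

98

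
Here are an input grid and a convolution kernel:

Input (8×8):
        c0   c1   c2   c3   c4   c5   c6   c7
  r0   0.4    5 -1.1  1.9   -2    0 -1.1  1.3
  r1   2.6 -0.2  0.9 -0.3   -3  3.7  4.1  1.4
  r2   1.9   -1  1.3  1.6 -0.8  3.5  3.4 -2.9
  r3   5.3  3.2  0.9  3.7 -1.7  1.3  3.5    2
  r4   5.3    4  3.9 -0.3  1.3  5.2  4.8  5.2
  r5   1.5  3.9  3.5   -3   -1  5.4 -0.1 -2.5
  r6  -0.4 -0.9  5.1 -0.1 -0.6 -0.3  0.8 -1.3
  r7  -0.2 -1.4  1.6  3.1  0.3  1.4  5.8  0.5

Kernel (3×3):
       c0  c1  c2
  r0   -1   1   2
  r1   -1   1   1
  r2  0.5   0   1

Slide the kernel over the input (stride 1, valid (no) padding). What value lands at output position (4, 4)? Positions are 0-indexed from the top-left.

The receptive field on the input at this output position is [1.3 5.2 4.8 / -1 5.4 -0.1 / -0.6 -0.3 0.8]. Elementwise product with the kernel and sum: 1.3·-1 + 5.2·1 + 4.8·2 + -1·-1 + 5.4·1 + -0.1·1 + -0.6·0.5 + 0.8·1.

20.3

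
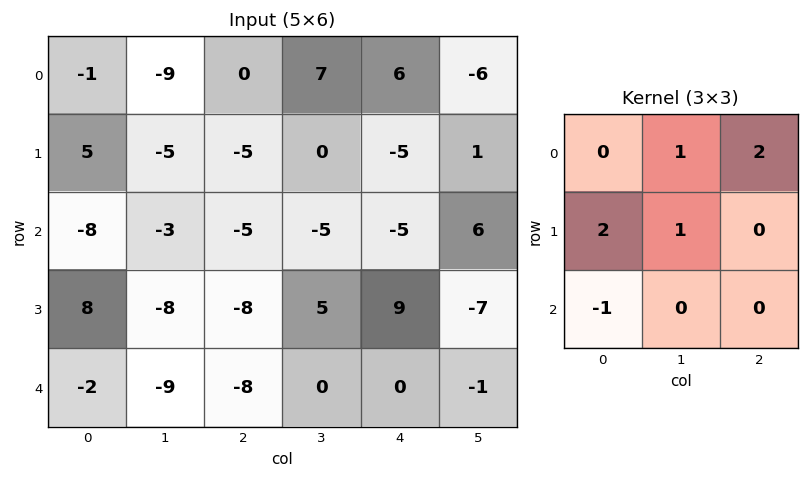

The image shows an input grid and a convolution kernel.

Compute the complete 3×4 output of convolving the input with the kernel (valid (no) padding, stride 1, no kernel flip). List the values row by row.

4 2 14 -6
-42 -8 -17 -23
-3 -30 -18 26

Output[0,0]: The receptive field on the input at this output position is [-1 -9 0 / 5 -5 -5 / -8 -3 -5]. Elementwise product with the kernel and sum: -9·1 + 0·2 + 5·2 + -5·1 + -8·-1.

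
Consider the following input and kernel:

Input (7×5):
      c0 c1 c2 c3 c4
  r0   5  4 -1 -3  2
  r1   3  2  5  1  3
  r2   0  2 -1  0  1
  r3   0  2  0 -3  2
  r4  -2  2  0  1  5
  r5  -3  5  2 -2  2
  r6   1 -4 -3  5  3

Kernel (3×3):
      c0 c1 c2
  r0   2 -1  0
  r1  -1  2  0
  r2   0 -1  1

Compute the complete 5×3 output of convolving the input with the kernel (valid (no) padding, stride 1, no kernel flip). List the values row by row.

Output[0,0]: The receptive field on the input at this output position is [5 4 -1 / 3 2 5 / 0 2 -1]. Elementwise product with the kernel and sum: 5·2 + 4·-1 + 3·-1 + 2·2 + 2·-1 + -1·1.
Output[0,1]: The receptive field on the input at this output position is [4 -1 -3 / 2 5 1 / 2 -1 0]. Elementwise product with the kernel and sum: 4·2 + -1·-1 + 2·-1 + 5·2 + -1·-1 + 0·1.

4 18 -1
6 -8 15
0 4 -4
1 -2 9
8 11 -9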